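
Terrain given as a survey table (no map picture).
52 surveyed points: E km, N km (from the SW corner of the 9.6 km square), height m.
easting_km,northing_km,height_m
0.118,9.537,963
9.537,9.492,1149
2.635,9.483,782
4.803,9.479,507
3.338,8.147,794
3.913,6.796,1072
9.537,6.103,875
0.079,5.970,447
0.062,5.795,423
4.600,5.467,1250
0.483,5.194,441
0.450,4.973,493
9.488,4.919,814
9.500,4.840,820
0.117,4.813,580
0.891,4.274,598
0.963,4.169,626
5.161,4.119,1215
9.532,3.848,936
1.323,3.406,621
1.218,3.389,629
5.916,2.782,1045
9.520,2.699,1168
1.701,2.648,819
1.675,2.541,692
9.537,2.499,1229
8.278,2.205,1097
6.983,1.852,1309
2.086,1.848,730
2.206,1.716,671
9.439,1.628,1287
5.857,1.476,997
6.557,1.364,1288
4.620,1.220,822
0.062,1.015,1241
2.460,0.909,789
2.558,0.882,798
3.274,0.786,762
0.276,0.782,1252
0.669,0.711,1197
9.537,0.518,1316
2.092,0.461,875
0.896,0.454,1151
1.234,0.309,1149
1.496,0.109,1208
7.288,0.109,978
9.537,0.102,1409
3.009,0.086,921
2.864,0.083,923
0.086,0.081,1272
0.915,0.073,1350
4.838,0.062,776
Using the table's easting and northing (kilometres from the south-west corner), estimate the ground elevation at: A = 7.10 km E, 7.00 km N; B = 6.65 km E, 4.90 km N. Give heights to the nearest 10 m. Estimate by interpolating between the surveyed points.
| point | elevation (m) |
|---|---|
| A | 780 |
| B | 1200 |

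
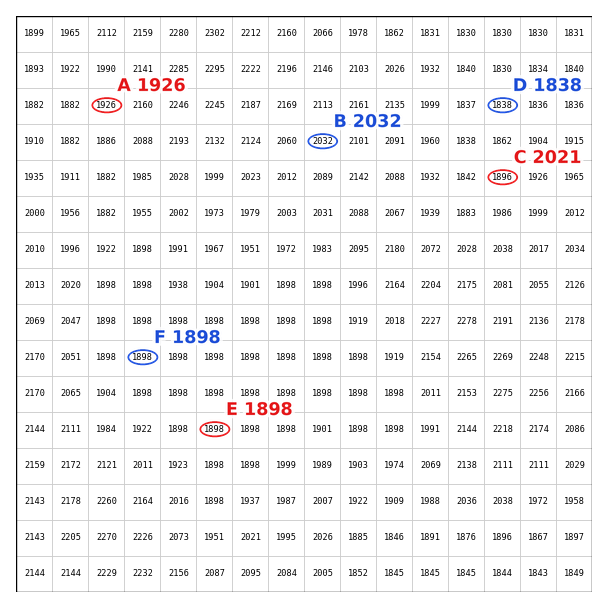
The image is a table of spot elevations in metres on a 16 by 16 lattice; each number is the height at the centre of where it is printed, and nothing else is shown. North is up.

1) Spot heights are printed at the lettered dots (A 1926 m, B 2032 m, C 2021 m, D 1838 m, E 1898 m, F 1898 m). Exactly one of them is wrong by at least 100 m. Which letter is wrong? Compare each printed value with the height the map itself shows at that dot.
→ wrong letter C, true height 1896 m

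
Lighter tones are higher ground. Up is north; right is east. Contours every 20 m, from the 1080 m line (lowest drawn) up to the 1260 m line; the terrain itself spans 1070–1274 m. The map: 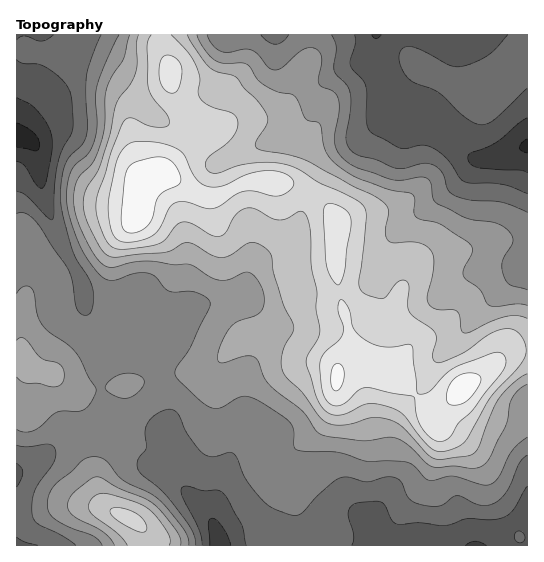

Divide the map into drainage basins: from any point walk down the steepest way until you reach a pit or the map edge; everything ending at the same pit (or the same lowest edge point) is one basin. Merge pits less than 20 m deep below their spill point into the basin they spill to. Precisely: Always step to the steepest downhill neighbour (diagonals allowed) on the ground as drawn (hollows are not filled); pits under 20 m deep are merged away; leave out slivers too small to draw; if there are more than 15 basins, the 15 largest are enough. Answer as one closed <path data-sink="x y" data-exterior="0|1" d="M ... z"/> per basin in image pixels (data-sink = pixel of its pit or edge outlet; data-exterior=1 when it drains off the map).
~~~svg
<path data-sink="17 136" data-exterior="1" d="M159 34l-143 1 0 324 6 0 5 7 6 3 20 5 9 9 9 6 24 1 30-4 42-12 36-1 11-6 24-25 17-7 18 0 12 4 24 18 24 8 5 6 5-6 11-6 17 2 20 9 20-26 0-9-10-22-2-13-10 5-20 2-20 7-5-2-8-40 0-52-8-13-9-9-17-11-32-6-23 1-26 13-16 2-42-22 8-11 22-21 8-19-14-13-15-24-3-22-8-18z"/><path data-sink="527 147" data-exterior="1" d="M527 34l-367 1 1 12 8 18 3 22 15 24 14 13-8 19-22 21-8 11 42 22 16-2 26-13 23-1 32 6 17 11 9 9 8 13 0 52 8 40 5 2 20-7 20-2 10-5 2 13 10 22 0 9-16 20-3 7 41 42 2 5 31-33 23-14 13-14 9-6 17-2z"/><path data-sink="219 545" data-exterior="1" d="M273 335l-18 0-17 7-24 25-11 6-36 1-42 12-30 4-20 0-14-6 16 20 6 44 10 24 8 29 9 9 28 13 7 9 2 14 158-1 0-6-9-32-11-28 0-12 6-14 23-19 13-15 9-24 1-24-4-6-24-8-24-18z"/><path data-sink="475 545" data-exterior="1" d="M366 359l-12 0-15 10-3 26-9 24-13 15-23 19-4 8-2 18 11 28 9 32 0 6 222 1 1-133-22 0-9-3-19-11-15-12-28 31-2-5-43-44z"/><path data-sink="17 545" data-exterior="1" d="M22 359l-6 1 0 185 130 1 1-10-4-8-9-7-28-14-7-11-4-20-12-28-3-33-5-16-22-25-20-5-6-3z"/>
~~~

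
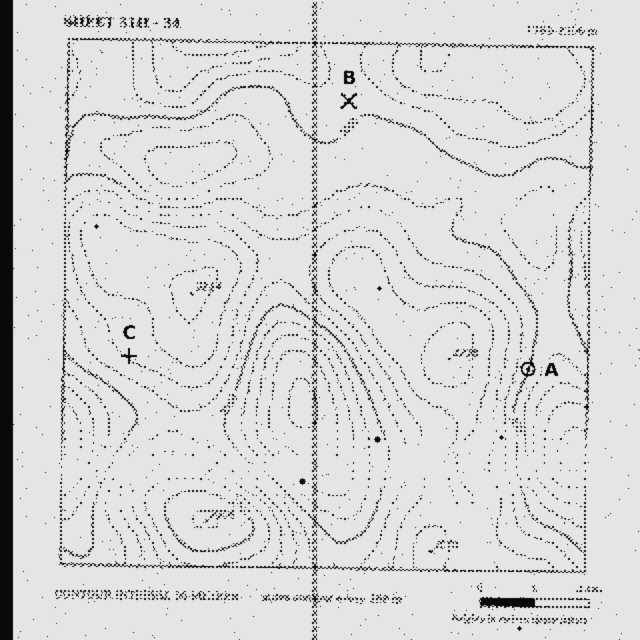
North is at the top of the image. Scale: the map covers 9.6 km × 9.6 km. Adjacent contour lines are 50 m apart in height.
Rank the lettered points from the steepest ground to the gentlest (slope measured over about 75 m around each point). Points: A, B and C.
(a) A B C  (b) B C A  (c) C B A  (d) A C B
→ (d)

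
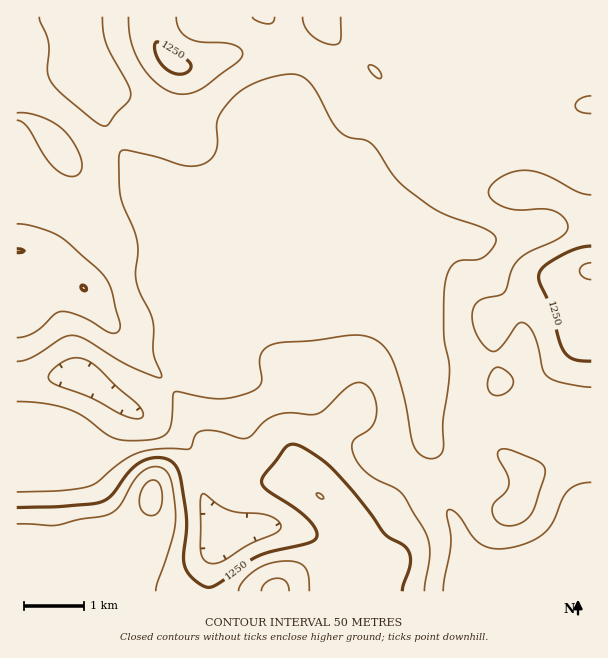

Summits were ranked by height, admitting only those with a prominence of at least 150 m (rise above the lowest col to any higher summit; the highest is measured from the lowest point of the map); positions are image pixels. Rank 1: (152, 495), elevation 1367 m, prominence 285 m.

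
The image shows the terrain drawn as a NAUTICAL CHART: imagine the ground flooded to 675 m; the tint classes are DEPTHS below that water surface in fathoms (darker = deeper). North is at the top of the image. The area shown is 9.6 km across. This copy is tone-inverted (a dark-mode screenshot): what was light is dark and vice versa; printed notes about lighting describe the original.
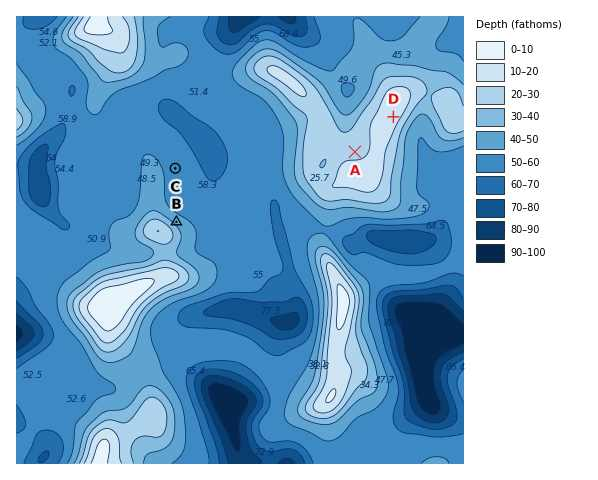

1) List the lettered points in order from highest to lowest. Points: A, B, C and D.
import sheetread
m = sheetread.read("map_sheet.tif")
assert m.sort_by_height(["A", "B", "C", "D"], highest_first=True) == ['D', 'A', 'B', 'C']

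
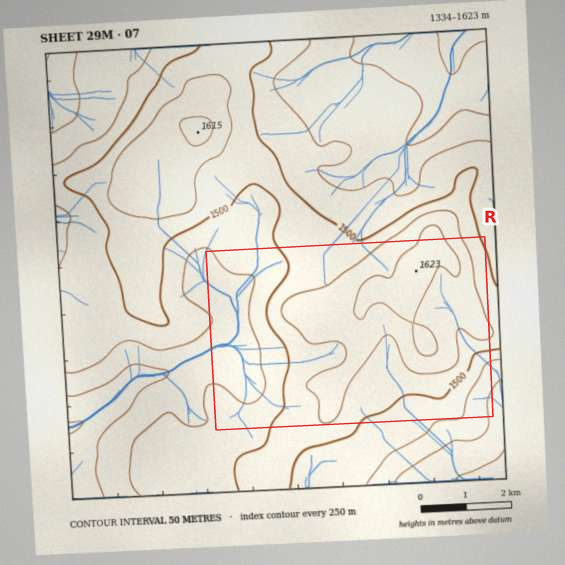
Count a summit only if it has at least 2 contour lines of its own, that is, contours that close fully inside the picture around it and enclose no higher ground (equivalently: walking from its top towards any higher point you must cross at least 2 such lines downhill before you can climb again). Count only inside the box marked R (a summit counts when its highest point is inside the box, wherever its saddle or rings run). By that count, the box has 1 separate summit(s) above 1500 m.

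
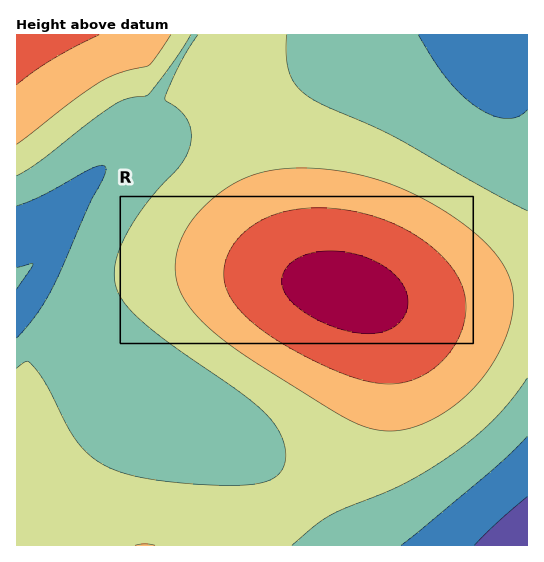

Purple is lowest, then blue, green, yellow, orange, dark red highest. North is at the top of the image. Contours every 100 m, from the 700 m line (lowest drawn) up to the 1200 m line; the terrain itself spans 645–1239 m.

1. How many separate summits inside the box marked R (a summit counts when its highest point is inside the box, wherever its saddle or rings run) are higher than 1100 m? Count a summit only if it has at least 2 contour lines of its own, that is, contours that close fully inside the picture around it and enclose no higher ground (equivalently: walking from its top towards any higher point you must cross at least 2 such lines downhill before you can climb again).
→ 1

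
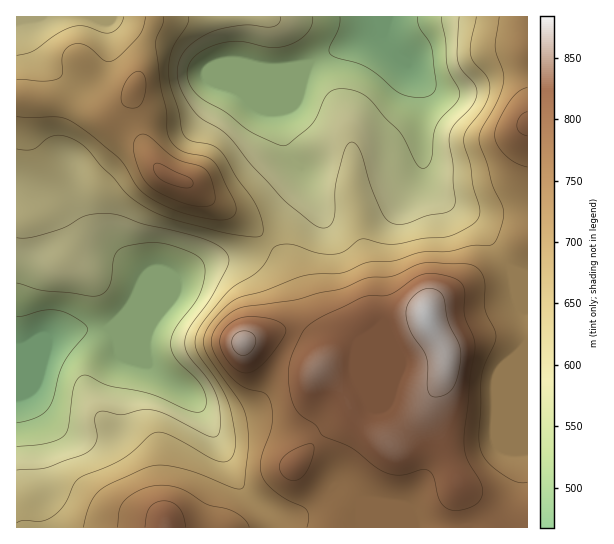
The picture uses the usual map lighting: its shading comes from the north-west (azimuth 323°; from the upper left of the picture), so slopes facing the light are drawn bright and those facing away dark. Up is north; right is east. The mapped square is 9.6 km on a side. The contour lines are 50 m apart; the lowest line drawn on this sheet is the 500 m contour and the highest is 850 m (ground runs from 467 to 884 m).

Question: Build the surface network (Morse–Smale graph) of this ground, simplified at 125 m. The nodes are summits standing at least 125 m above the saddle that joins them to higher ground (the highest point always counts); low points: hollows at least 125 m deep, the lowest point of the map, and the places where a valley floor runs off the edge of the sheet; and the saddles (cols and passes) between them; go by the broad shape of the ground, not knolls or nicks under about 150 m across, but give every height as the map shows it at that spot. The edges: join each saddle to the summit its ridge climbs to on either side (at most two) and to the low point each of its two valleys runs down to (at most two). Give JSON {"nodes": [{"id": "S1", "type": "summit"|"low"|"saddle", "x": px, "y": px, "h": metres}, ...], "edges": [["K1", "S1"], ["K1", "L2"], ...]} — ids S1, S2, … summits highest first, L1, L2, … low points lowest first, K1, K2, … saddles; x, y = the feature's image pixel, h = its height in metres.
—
{"nodes": [
{"id": "S1", "type": "summit", "x": 426, "y": 318, "h": 884},
{"id": "S2", "type": "summit", "x": 167, "y": 175, "h": 809},
{"id": "L1", "type": "low", "x": 33, "y": 365, "h": 467},
{"id": "L2", "type": "low", "x": 383, "y": 27, "h": 468},
{"id": "K1", "type": "saddle", "x": 506, "y": 263, "h": 712},
{"id": "K2", "type": "saddle", "x": 267, "y": 241, "h": 648}],
"edges": [["K1", "S1"], ["K1", "L1"], ["K1", "L2"], ["K2", "S1"], ["K2", "S2"], ["K2", "L1"], ["K2", "L2"]]}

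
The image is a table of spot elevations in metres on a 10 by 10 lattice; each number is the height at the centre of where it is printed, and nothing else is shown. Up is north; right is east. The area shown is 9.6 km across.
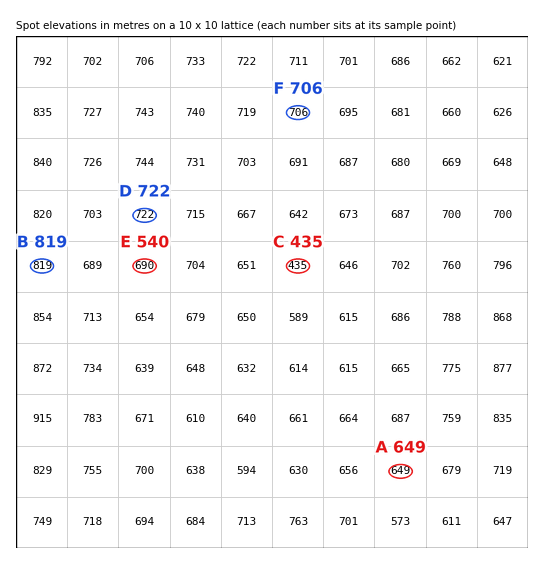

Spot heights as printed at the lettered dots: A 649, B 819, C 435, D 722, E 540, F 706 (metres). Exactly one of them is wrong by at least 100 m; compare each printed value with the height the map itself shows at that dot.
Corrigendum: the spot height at E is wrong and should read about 690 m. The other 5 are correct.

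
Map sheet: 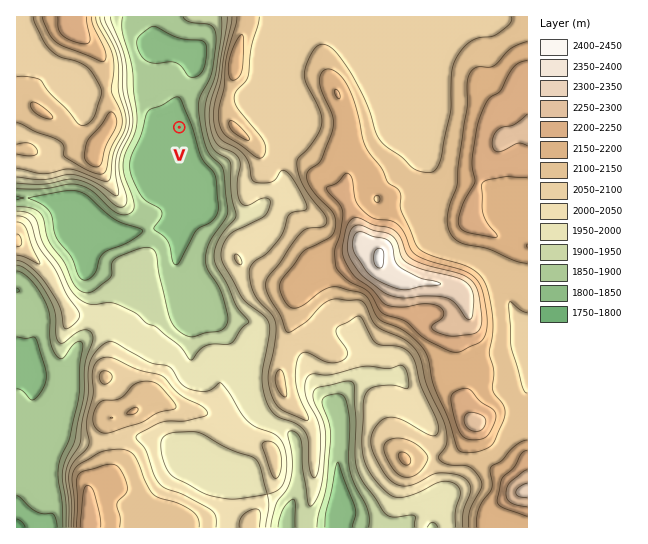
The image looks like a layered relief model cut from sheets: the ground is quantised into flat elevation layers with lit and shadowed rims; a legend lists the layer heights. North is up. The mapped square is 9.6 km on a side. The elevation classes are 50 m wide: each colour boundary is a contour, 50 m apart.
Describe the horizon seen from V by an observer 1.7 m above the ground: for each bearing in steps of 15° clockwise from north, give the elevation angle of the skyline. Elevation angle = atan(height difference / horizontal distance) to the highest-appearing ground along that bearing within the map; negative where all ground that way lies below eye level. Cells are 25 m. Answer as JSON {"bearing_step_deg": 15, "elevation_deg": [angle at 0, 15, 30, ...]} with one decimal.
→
{"bearing_step_deg": 15, "elevation_deg": [1.6, 2.4, 7.5, 13.5, 16.7, 19.3, 19.0, 15.2, 9.5, 6.4, 4.7, 2.6, 2.8, 3.1, 2.6, 5.9, 9.6, 12.4, 14.8, 13.5, 10.1, 9.1, 2.1, 2.1]}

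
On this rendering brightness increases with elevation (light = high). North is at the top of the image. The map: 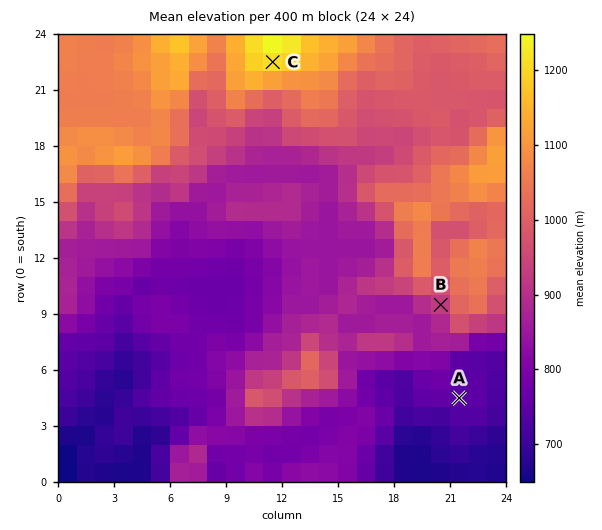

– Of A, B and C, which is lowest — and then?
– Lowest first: A B C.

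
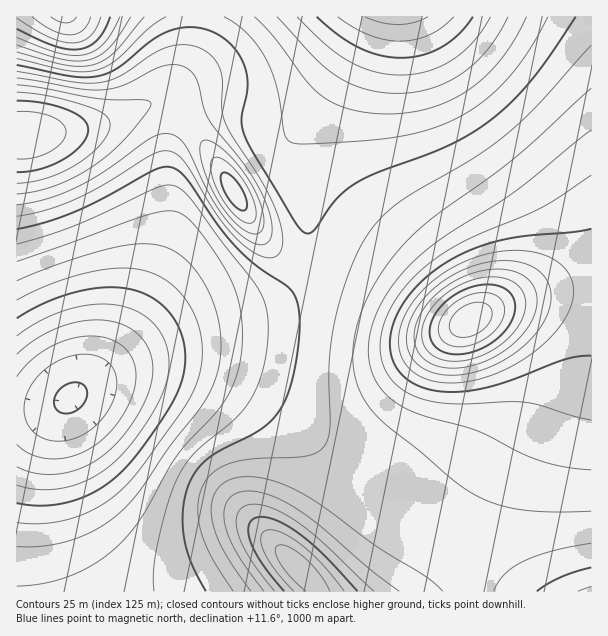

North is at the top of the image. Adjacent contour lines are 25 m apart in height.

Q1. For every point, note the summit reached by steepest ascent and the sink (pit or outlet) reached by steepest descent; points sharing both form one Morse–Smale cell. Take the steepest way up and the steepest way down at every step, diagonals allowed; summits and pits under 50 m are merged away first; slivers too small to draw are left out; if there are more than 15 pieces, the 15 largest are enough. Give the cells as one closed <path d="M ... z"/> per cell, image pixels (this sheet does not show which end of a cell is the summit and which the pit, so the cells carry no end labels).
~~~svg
<path d="M591 16l-222 0-27 55-44 60-9 16 0 12 13 42 6 27 0 32-2 10 47 14 64 35 24 7 20-1 30-17 33-12 30-6 37-1z"/><path d="M170 368l-29 0-24 5-28 12-23 17-10 4-40 5 1 181 390 0 5-5 27-44 1-7-24-13-30-21-83-72-37-27-45-23-32-8z"/><path d="M305 270l-7 12-16 14-16 8-53 10-33 12-54 30-38 28 2 1 27-12 24-5 29 0 19 4 39 12 30 14 26 17 37 30 65 57 55 36 58-94 12-27 1-24-2-12-11-22-26-39-18 6-21-1-35-15-36-21z"/><path d="M167 102l-14 0-34 16-29 9-25 5-49 3 1 275 33-2 21-10 31-30 10-14 28-49 16-35 12-37 1-78 5-14 14-18-1-4z"/><path d="M591 289l-24 0-43 7-33 12-21 12 11 10 25 44 6 19 0 18-4 15-9 18-57 93 37 23 39 32 74-1z"/><path d="M189 122l-15 19-5 14 0 69-5 21-8 25-16 35-19 36-19 27-18 18 42-30 54-30 33-12 53-10 16-8 16-14 6-9-2-5-20-10-22-24-54-88z"/><path d="M192 16l-175 0-1 118 35-1 39-6 29-9 46-21 13-17 9-18 6-29z"/><path d="M365 16l-171 0-2 29-5 17-18 31-12 8 10 1 7 4 15 16 18-10 11-3 19 0 36 11 15-2 17-10 23-27 26-39 12-24z"/><path d="M368 16l-2 1-22 40-16 24-15 18-16 15-13 6-11 0-36-11-19 0-11 3-17 10 70 112 22 24 21 12 3-1 2-9 0-32-6-27-13-42 0-12 9-16 44-60 25-48z"/><path d="M443 538l-35 54 109-1-38-31z"/>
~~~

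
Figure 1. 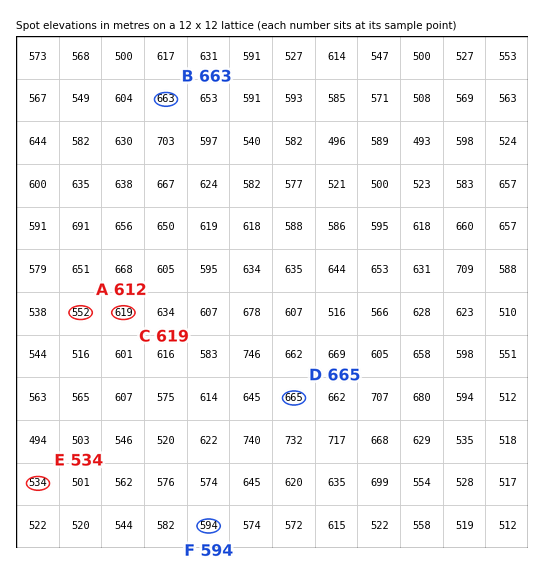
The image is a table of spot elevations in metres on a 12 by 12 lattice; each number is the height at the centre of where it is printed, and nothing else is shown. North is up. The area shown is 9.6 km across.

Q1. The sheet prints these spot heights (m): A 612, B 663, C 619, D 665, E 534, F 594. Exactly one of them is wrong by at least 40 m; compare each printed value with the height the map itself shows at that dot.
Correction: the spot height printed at A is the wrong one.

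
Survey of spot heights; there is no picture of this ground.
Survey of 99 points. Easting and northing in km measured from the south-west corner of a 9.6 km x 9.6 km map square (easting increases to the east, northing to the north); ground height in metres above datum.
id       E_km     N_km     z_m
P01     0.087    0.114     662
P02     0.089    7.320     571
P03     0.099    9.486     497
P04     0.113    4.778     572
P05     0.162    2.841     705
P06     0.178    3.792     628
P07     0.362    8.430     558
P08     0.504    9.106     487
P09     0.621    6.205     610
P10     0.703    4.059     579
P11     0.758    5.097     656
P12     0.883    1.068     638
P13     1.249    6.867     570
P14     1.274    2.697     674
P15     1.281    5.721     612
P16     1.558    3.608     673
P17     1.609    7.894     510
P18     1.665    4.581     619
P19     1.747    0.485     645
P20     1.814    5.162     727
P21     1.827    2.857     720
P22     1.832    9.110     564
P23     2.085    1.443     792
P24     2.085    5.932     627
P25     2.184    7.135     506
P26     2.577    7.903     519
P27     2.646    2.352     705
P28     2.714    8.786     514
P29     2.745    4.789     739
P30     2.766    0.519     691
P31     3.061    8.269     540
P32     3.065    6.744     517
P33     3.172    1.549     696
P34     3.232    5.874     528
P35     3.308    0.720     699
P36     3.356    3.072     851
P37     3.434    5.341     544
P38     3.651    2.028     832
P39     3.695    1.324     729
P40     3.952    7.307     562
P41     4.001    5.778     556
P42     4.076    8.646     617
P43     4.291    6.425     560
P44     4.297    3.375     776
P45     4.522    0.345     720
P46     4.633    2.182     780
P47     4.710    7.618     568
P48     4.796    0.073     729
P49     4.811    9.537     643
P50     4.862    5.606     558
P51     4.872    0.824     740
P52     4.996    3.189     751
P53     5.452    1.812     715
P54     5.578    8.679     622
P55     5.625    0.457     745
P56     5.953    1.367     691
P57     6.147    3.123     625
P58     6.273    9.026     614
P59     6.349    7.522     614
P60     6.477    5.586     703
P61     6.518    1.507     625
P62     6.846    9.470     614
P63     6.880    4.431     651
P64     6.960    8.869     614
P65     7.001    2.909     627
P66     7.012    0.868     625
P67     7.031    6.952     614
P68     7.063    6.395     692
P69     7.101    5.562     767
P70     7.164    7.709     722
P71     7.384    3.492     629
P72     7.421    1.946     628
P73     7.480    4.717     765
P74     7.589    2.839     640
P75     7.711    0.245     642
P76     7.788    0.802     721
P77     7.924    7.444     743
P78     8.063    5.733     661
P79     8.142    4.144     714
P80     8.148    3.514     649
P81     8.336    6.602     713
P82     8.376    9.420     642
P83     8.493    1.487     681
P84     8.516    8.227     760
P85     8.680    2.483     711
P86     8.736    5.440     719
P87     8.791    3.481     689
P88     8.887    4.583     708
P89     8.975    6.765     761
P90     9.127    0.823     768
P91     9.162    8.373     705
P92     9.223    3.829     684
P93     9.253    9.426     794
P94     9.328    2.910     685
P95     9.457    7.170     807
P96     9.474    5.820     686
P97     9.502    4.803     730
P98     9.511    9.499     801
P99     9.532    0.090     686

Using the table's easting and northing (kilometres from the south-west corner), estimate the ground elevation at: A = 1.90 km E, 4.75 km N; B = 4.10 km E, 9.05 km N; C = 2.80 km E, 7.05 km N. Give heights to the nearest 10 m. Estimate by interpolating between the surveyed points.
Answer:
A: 690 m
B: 620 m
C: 510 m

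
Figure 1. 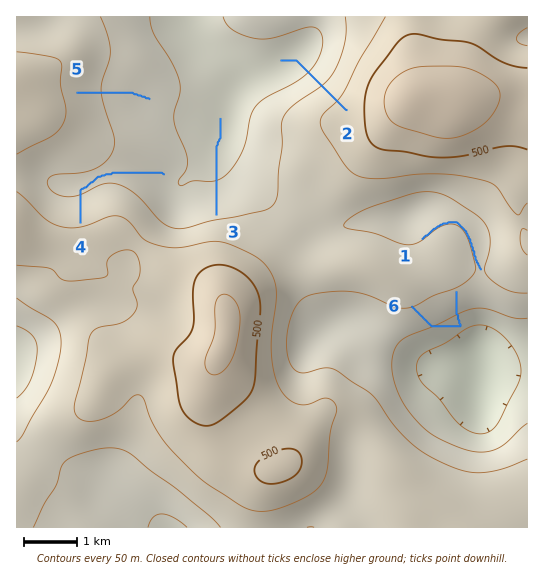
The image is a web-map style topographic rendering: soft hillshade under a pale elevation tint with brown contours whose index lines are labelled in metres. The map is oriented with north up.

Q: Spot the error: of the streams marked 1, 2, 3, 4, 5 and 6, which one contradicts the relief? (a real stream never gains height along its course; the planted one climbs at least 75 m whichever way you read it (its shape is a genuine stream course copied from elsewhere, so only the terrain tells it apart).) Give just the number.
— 6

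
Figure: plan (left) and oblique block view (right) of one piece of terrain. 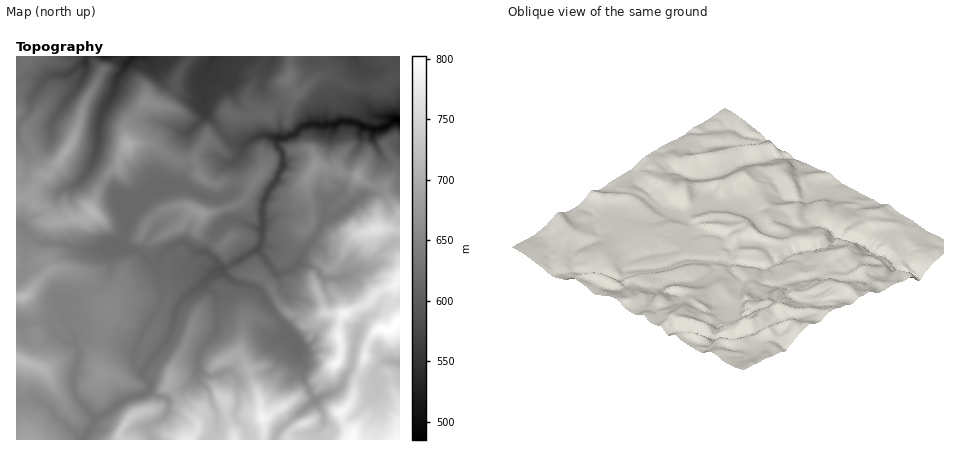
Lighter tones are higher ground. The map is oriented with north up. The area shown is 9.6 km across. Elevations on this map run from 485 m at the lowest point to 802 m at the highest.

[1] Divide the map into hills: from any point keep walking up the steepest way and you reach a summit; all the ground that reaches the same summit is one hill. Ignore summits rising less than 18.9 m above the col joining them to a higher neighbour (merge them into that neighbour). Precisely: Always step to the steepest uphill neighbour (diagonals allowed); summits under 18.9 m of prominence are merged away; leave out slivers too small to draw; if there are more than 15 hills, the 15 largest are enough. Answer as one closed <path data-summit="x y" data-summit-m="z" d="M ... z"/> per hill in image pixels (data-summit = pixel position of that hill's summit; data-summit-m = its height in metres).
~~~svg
<path data-summit="400 322" data-summit-m="802" d="M346 121l-12 4-28 0-12 10-17 5 0 6 6 10 0 10-19 34-2 30-24-10-8 0-13 10-13 22-8 0-10-9-4-1-14 7-7 7-5 8 0 6 7 22-1 10-15 22-13 28 0 10 16 22-1 6 3 3 16 5 18-12 12-16 10 6 12-2 6-3 4 0 6 5 34-5 6-5 8-14 8-8 0-4-7-12 9-8 2-12-13-16-5-18 10-2 10-8 6-14 14-18 7-14 0-8 3-8 14-10 9-34 10-16-1-10 3-6z"/><path data-summit="92 212" data-summit-m="712" d="M146 56l-60 0 0 4-14 12-6 3-14 0-4 2-16 21-2 12-14 16 0 100 6 0 18 17 26 1 4 3 16 3 28-5 6 1 2-2 4-14 2-26-38-34 8-26 1-22 13-28 26 25 18 2 28 12 6-2 14-15-1-16-17-3-16-8-9-9z"/><path data-summit="288 78" data-summit-m="633" d="M354 56l-140 0-12 22 2 34 26 29 12 4 20-10 22 3 10-3 8-8 8-3 14 2 22-5 26 8 14-2 8-7-18-4-9-8-2-6 0-32z"/><path data-summit="102 372" data-summit-m="673" d="M118 245l-7 5-1 24-3 6-7 7-34 15-4 4 2 14 11 18 0 6 4 8-6 24 0 14 8 14 15 13 10-3 22-16 21-8 1-6-13-16-3-6 0-10 13-28 9-12 7-14-7-32-16-15z"/><path data-summit="16 358" data-summit-m="717" d="M62 317l-12 7-2-2-16 0-10 4-6-2 0 76 16-3 12 6 16 17 24 20 12-22-15-14-8-14 0-14 6-24-4-8 0-6z"/><path data-summit="202 212" data-summit-m="678" d="M266 135l-10 2-13 9-3 10-5 6 2 8-2 18-9 9-12 2-28-11-14-1-20 5-14 10-10 1-2 27-6 16 20 5 16 14 12-16 14-7 4 1 10 9 8 0 13-22 13-10 8 0 24 10 2-30 19-34 0-10-6-10 1-8z"/><path data-summit="336 362" data-summit-m="792" d="M302 264l-14 8-10 2 0 2 5 16 13 16-2 12-9 8 19 36-1 16 11 20 4 0 6-5 10-3 8-8 10-20 4-26 8-16 0-6-12-22-6-17-20 2-10-11z"/><path data-summit="376 230" data-summit-m="767" d="M400 120l-6 0-8 7-13 3 0 10 9 16-6 20 1 12-2 4-11 2-32 24-8 1-6 13-14 18-6 14 18 4 10 11 12 0 18-8 12-1 10-16 14-11 8-1z"/><path data-summit="128 144" data-summit-m="701" d="M112 94l-13 28-1 22-8 26 38 33 10-1 12-9 12-4 16-2 9-19-1-24 2-12-6 0-26-11-18-2z"/><path data-summit="24 296" data-summit-m="716" d="M22 226l-6 0 0 98 6 2 10-4 16 0 2 2 13-8-1-10 4-4 34-15 7-7 3-6 1-24 5-4-30 4-16-3-4-3-26-1z"/><path data-summit="262 418" data-summit-m="789" d="M292 343l-8 9-8 14-12 7-28 3-6-5-4 0-6 3-12 2-11-6 0 8 11 12 9 26 17-3 2 5 8 8 6 14 24 0 8-13 33-27-12-20 1-16z"/><path data-summit="352 440" data-summit-m="797" d="M352 371l-6 3-4 10-8 8-19 8 8 14 1 8 7 6 0 6-7 6 50 0 8-24-6-22 2-14-2-3-10 2z"/><path data-summit="190 440" data-summit-m="775" d="M196 372l-10 14-20 12 3 4-3 12-18 12 4 14 60 0 5-10 0-16-8-22-11-12z"/><path data-summit="120 440" data-summit-m="740" d="M150 391l-22 7-22 16-10 3-12 23 68 0-4-14 18-12 3-12-5-5-8-1z"/><path data-summit="396 284" data-summit-m="787" d="M400 242l-8 1-14 11-10 16-12 1-11 5 19 43 10-5 6-9 10 0 10-5z"/>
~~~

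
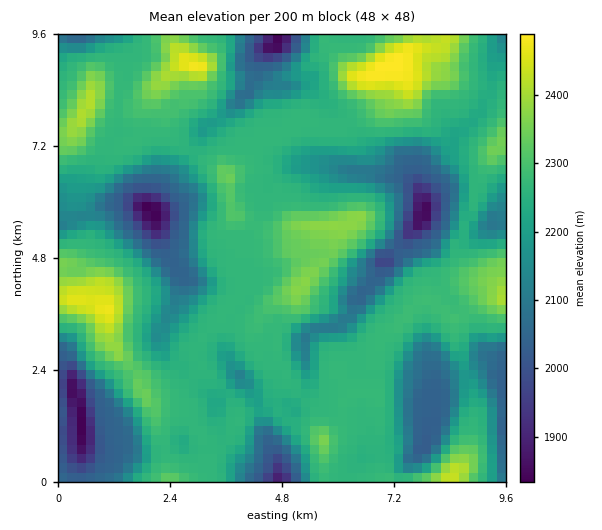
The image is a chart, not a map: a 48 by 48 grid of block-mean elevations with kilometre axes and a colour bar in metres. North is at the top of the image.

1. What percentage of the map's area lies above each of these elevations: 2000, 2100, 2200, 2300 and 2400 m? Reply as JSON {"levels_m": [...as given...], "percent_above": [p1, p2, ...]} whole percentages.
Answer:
{"levels_m": [2000, 2100, 2200, 2300, 2400], "percent_above": [96, 82, 69, 18, 5]}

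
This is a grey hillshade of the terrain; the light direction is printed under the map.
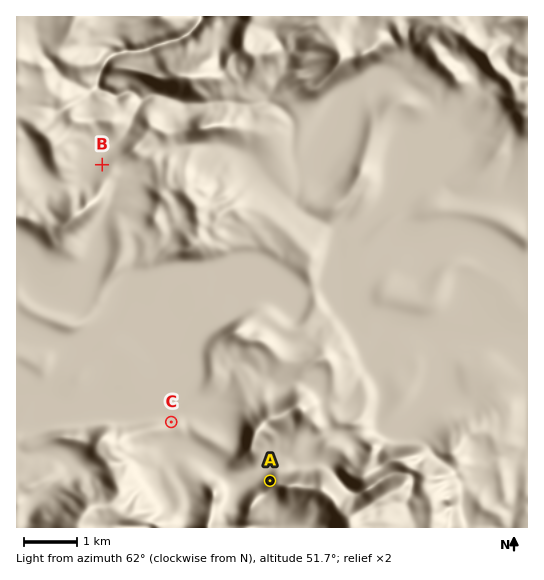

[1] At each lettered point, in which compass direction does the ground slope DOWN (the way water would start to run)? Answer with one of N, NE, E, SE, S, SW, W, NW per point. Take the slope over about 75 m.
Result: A NW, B NW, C N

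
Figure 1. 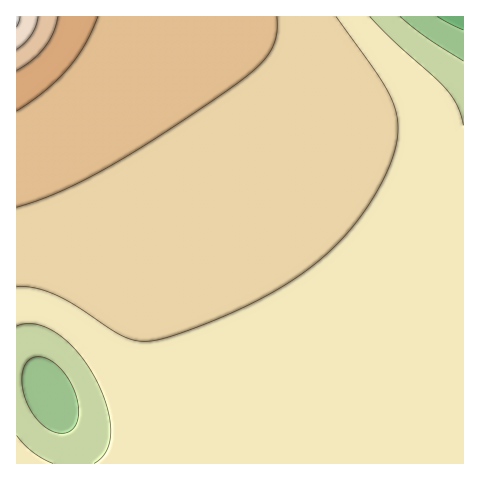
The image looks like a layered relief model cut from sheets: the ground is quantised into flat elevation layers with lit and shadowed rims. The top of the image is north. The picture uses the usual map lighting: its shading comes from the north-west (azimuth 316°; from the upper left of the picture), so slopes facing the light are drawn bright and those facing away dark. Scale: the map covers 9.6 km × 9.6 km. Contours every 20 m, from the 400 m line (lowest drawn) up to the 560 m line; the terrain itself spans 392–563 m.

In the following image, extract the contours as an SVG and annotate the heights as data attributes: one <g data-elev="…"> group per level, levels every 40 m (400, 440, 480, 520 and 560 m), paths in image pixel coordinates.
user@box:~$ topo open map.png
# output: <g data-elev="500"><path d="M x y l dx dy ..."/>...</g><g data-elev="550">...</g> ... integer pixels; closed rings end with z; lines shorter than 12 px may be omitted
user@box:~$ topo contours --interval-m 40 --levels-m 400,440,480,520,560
<g data-elev="400"><path d="M463 30l-26-13"/></g><g data-elev="440"><path d="M53 463l-20-11-16-17"/><path d="M17 326l8-2 9 0 11 3 10 5 21 18 17 25 13 29 5 27-1 10-3 10-5 7-8 5"/><path d="M463 125l-5-19-12-17-53-48-23-24"/></g><g data-elev="480"><path d="M17 207l42-15 47-24 57-35 74-50 21-17 12-14 6-17 1-18"/></g><g data-elev="520"><path d="M17 70l15-10 13-13 8-14 5-16"/></g>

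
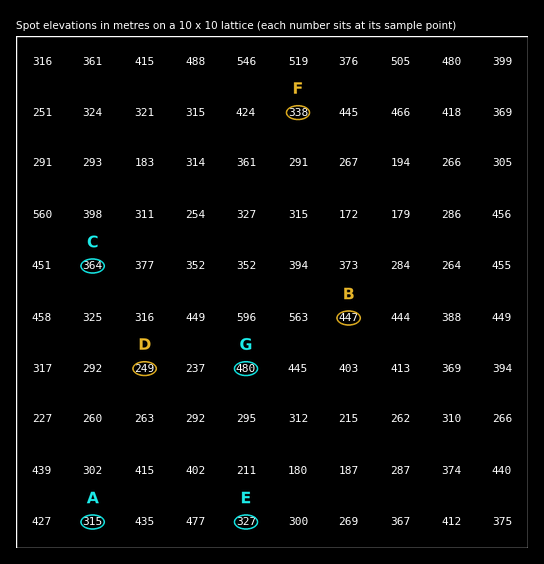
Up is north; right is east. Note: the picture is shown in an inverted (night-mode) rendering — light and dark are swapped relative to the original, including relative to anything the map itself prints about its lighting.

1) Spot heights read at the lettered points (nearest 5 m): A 315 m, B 445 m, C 365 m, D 250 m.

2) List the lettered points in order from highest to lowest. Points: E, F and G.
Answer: G F E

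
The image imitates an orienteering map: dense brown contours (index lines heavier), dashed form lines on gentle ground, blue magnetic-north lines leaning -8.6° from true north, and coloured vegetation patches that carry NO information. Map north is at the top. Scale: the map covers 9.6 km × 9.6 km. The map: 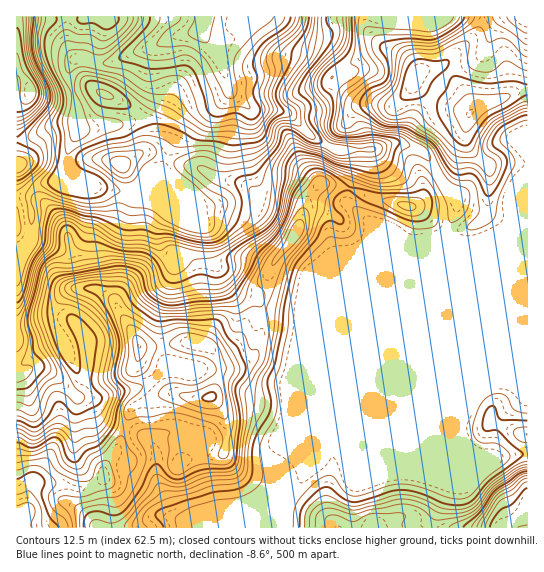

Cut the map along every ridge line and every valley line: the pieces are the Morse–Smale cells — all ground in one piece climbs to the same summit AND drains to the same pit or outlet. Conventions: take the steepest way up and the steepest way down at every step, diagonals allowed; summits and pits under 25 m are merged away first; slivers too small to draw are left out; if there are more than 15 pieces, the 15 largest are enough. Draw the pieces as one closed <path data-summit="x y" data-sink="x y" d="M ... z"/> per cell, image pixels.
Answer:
<path data-summit="27 511" data-sink="203 17" d="M271 16l-204 0 0 26 5 13 4 4-7 10 0 10 7 22 0 13 9 15 32-4 21-8 10-12 4-10-1-28 2-18 18-12 26-5 2-3 22 33 8 23 0 6-12 13-18 5-10 6-18 32-10 23-12 7-5 9-7 5 17 6 15 13-10 20 0 11 2 8 10 15 6 1 6-4 6-12 6-23 0-3-8-5 8 2 8 5 6 9 4 29 22 26 20 8 11 8 19 4 12 0 13 6 11-2 64-26 8-4 16-16-22 24-35 84 0 8 3 6 6 4 6 0 5-3 4-8 52-128 8-13-30 7-13-11-14-5-31-30 1-13 8-19 0-19-3-2-13 2-15-6-20-13-16-17-5-2 34-10 28-28 0-2-8-12-13-13-24-8-20-19z"/><path data-summit="210 397" data-sink="203 17" d="M91 185l-4 1 2 7-1 30-3 10-6 8-9 6-13 0-15-6-12-1-6 9-8 5 0 73 10 0 27-8 20 1 10 13 4 9 0 32-3 9-8 14 11 2 16 21 31 11 15 8 4 5 13-11 8 0 17 11 6 0 17 67 27-3 28-8 0-22 4-17 15-22 27-66 6-7 8-19 64-64-76 32-7 0-13-6-27-2-17-11-14-4-12-11-15-20-3-27-7-10-7-4-3 1 3 5-8 31-4 4-9 4-9-8-6-16 1-15 9-13 0-3-7-7-21-11-14 1z"/><path data-summit="527 527" data-sink="203 17" d="M447 235l-9 4-5 4-57 139-4 8-5 3-6 0-6-4-3-6 0-8 35-81-1-3-25 26-46 112-10 44-5 10-15 18 0 27 243-1 0-288-34 0-20 5-15 0z"/><path data-summit="27 511" data-sink="203 17" d="M361 316l-32 31-8 19-8 9-25 64-15 22-4 17 0 21-28 9-22 3-6-1-16-66-6 0-17-11-8 0-13 11-4-5-15-8-31-11-16-21-11-2 8-14 3-9 0-32-4-9-10-13-20-1-36 9-1 199 267 1 2-27 15-18 5-10 10-44 45-107z"/><path data-summit="470 114" data-sink="203 17" d="M482 16l-210 1 10 4 20 19 24 8 13 13 8 12 0 2-28 28-34 10 5 2 23 22 22 12 40 0 14-5 10-1 23 8 10 12 11 20 13 14 1 10-10 27 12 10 15 0 20-5 34-1 0-147-13 1-12 7-22 6-8 6-5-12-17-25-6-6-6-2 6-2 34-33 4-10z"/><path data-summit="121 165" data-sink="203 17" d="M199 29l-2 3-26 5-18 12-2 18 1 28-4 10-10 12-21 8-32 4-10-16-2 9 3 13-9 20 0 18 7 7 11 5 42 8 12-2 10-14 12-7 10-23 18-32 10-6 18-5 11-10 1-9-8-23z"/><path data-summit="407 206" data-sink="203 17" d="M399 143l-10 1-14 5-20 1 2 1 2 10-3 13-7 15-1 13 31 30 14 5 8 8 9 3 27-8 11-7 9-26 0-6-1-4-13-14-16-28-10-7z"/><path data-summit="30 91" data-sink="203 17" d="M66 16l-50 1 1 123 14-3 24-12 18-3 3-21-7-22 0-10 7-10-4-4-5-13z"/><path data-summit="470 114" data-sink="527 17" d="M527 16l-44 0-4 15-34 33-6 2 6 2 6 6 17 25 5 12 8-6 22-6 12-7 13-2z"/><path data-summit="27 511" data-sink="203 17" d="M66 171l-7 10-18 3-10 7-3 6 4 16-2 27 12 1 15 6 13 0 9-6 5-6 5-21-1-27-14-7z"/><path data-summit="17 165" data-sink="203 17" d="M74 123l-19 2-24 12-15 4 1 56 10 0 11-12 21-4 4-3 4-8 0-15 9-20z"/><path data-summit="30 91" data-sink="203 17" d="M27 197l-11 1 1 55 7-4 7-12 1-24z"/>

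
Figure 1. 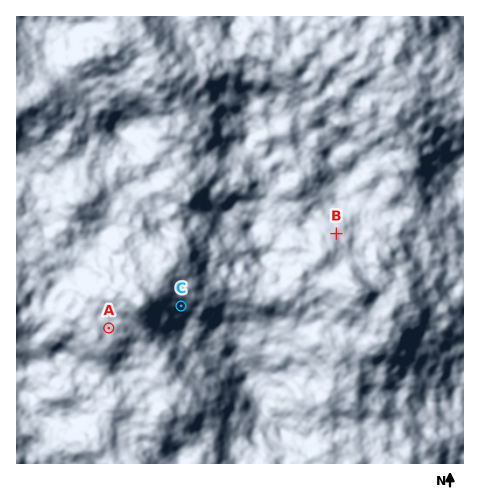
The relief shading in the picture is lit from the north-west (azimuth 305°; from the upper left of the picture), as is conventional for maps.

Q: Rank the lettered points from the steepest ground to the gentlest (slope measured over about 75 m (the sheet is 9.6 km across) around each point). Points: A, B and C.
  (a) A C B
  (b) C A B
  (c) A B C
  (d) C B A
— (d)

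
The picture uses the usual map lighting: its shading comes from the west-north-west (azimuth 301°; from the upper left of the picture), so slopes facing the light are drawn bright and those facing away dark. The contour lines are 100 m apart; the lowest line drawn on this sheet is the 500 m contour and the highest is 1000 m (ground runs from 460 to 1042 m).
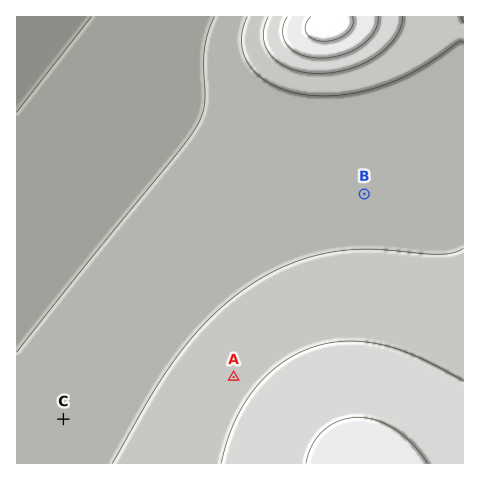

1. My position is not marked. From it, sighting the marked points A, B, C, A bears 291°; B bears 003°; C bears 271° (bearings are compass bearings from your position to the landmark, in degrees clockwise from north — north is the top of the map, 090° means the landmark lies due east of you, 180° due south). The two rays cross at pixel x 352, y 423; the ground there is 910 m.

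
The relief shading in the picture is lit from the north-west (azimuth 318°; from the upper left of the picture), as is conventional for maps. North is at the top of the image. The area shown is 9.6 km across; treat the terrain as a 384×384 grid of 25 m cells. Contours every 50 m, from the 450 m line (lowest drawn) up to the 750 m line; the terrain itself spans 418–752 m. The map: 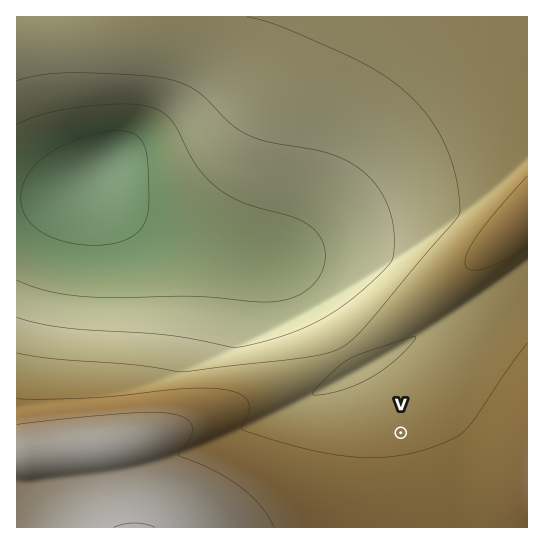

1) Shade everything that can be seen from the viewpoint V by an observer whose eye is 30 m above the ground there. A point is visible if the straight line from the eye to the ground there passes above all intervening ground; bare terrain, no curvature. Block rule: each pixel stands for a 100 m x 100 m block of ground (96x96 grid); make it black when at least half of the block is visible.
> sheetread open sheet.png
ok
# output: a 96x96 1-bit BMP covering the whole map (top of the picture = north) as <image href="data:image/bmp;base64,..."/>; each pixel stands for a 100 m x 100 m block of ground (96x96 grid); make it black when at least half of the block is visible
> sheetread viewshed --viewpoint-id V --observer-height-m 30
<image width="96" height="96" href="data:image/bmp;base64,Qk2+BAAAAAAAAD4AAAAoAAAAYAAAAGAAAAABAAEAAAAAAIAEAAATCwAAEwsAAAIAAAAAAAAA////AAAAAAAAAAAf//////////8AAAAf//////////8AAAA///////////8AAAA///////////8AAAA///////////8AAAB///////////8AAAB///////////8AAAB///////////8AAAD///////////8AAAD///////////8AAAD///////////8AAA////////////8AAA////////////8AAA////////////8AAA////////////8AAAf///////////8AAAP///////////8AAAH///////////8AAAD///////////8AAAA///////////8AAAAf//////////8AAAAH//////////8AAAAB//////////8AAAAAf/////////8AAAAAH/////////8AAAAAA/////////8AAAAAAP////////8AAAAAAB////////8AAAAAAAP///////8AAAAAAAB///////8AAAAAAAAP//////8AAAAAAAAD//////8AAAAAAAAA//////8AAAAAAAAAP/////8AAAAAAAAAD/////8AAAAAAAAAA/////8AAAAAAAAAAP////8AAAAAAAAAAH////8AAAAAAAAAAB////8AAAAAAAAAAA////8AAAAAAAAAAAf///8AAAAAAAAAAAH///8AAAAAAAAAAAD///8AAAAAAAAAAAB///8AAAAAAAAAAAA///8AAAAAAAAAAAAP//8AAAAAAAAAAAAH//8AAAAAAAAAAAAD//8AAAAAAAAAAAAB//8AAAAAAAAAAAAAf/8AAAAAAAAAAAAAP/8AAAAAAAAAAAAAH/8AAAAAAAAAAAAAB/8AAAAAAAAAAAAAA/8AAAAAAAAAAAAAAP8AAAAAAAAAAAAAAH8AAAAAAAAAAAAAAD8AAAAAAAAAAAAAAA8AAAAAP/4AAAAAAAcAAAAB///gAAAAAAMAAAAH///+AAAAAACAAAAf////8AAAAADgAAB//////8AAAAD4AAD///////8AAAD+AAD////////wAAD/AAB////////8AAD/wAA/////////AAD/8AAf////////wAD//yAf////////4AD///AP////////8AD///gP////////+AD///4f/////////AD//////////////gD//////////////wD//////////////4D//////////////8D//////////////+D//////////////+D///////////////D///////////////j///////////////j///////////////z///////////////7///////////////7///////////////////////////////////////////////////////////////////////////////////////////////////////////////////////////////////////////////////////////////////////////////////////////////8="/>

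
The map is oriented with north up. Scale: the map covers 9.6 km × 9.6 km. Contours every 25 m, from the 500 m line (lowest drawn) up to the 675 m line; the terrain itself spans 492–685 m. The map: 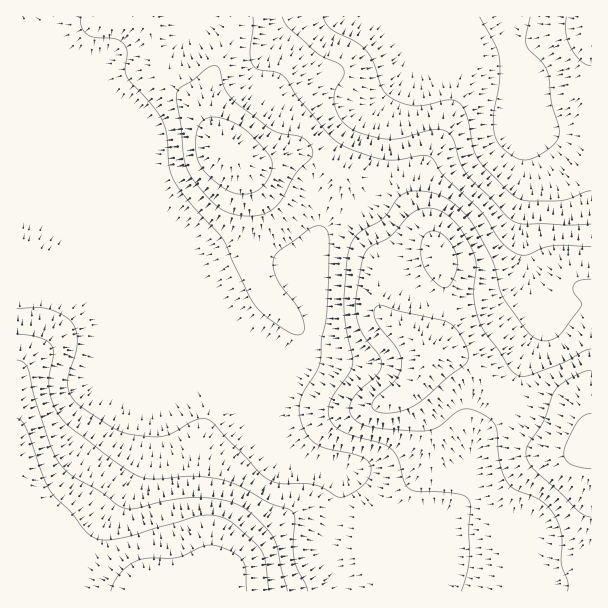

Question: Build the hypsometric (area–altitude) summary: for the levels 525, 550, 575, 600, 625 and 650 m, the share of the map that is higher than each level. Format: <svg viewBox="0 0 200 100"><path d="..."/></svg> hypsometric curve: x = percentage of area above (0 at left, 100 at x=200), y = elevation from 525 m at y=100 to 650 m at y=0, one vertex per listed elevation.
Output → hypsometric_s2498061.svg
<svg viewBox="0 0 200 100"><path d="M182 100l-7-20-58-20-45-20-29-20-23-20"/></svg>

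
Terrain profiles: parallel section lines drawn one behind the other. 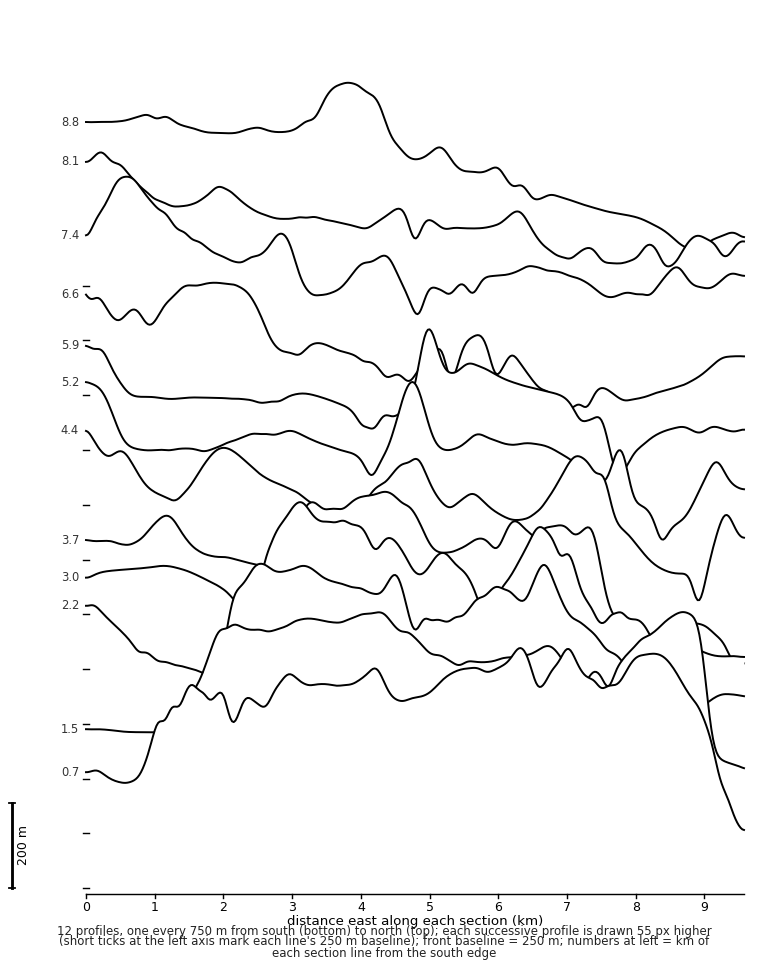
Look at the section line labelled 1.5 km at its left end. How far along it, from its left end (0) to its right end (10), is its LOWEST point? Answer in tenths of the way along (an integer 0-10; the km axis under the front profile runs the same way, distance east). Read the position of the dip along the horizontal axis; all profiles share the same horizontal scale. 10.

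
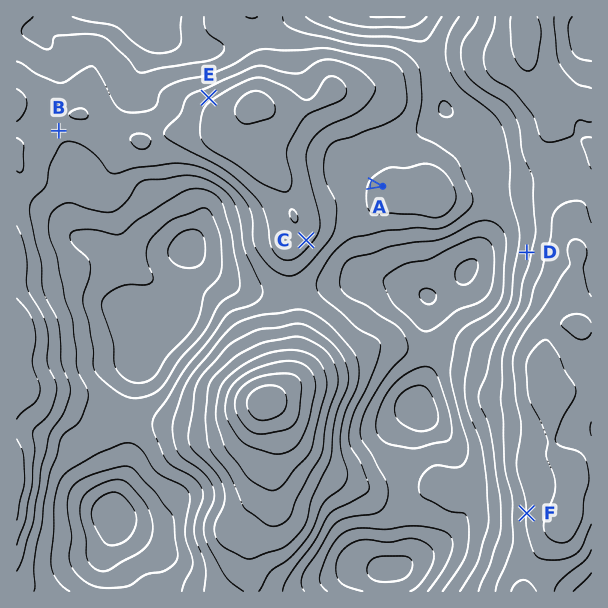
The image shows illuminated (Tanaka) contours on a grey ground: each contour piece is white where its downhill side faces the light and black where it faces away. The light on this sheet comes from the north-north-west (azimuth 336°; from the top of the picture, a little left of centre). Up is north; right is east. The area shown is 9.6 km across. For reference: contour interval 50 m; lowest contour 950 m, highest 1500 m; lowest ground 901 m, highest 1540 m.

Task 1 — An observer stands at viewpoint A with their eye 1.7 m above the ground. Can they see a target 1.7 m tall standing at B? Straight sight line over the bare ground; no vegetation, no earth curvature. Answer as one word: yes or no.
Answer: no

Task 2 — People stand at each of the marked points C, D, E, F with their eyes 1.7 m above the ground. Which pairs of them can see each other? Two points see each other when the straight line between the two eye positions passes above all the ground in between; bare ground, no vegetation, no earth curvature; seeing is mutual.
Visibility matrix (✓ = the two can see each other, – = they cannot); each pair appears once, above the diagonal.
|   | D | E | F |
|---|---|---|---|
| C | ✓ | – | ✓ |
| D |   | – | – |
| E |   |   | – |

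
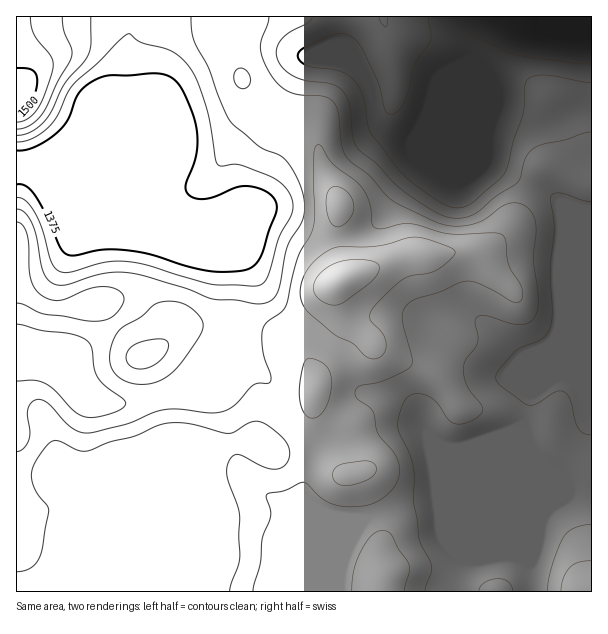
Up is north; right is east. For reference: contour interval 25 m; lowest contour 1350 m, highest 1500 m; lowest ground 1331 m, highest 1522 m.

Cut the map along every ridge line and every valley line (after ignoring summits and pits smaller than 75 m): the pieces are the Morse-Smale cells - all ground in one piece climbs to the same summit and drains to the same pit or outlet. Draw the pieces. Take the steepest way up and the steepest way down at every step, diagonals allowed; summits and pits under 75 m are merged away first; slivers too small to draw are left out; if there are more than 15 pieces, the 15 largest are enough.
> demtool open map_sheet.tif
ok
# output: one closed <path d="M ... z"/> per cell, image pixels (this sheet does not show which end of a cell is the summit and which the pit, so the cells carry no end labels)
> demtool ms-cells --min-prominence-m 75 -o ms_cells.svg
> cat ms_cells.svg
<path d="M591 16l-371 1 2 13 13 29 9 27 15 28 11 12 32 7 9 5 7 6 7 29 15 33-3 15 0 25 6 21 0 11-7 6 0 13 6 24-2 9-22 33-3 19-3-16-10-18-9-10-48-16-26-2-33 6-10 6-21 18-1-2 3-3-1-16-8-14-14-11-26-4-30 7-24 1-12-2-7-5-18-18 0 309 575-1z"/><path d="M219 16l-85 0-7 32 1 50-6 5-23 9-8 8-9 17-20 15-30 16-16-1 0 115 19 19 7 5 12 2 24-1 30-7 26 4 14 11 8 14 1 16-3 3 1 2 21-18 10-6 33-6 26 2 48 16 9 10 10 18 3 16 3-19 19-27 5-13-6-26 0-13 7-6 0-11-6-21 0-25 3-15-15-33-7-29-7-6-9-5-32-7-14-16-34-80z"/><path d="M132 16l-116 1 1 149 15 2 30-16 20-15 9-17 8-8 23-9 6-5-1-50 3-19 3-6z"/>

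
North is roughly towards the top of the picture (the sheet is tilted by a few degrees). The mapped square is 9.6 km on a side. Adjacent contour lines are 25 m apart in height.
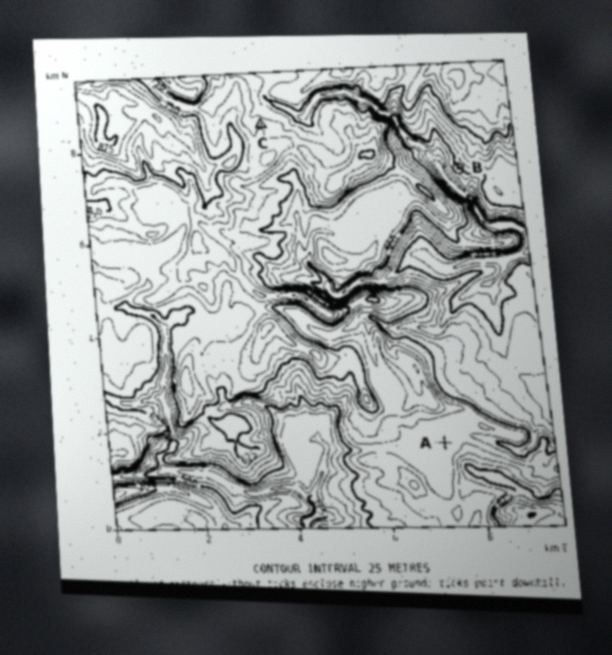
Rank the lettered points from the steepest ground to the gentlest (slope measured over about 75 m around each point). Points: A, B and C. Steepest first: B C A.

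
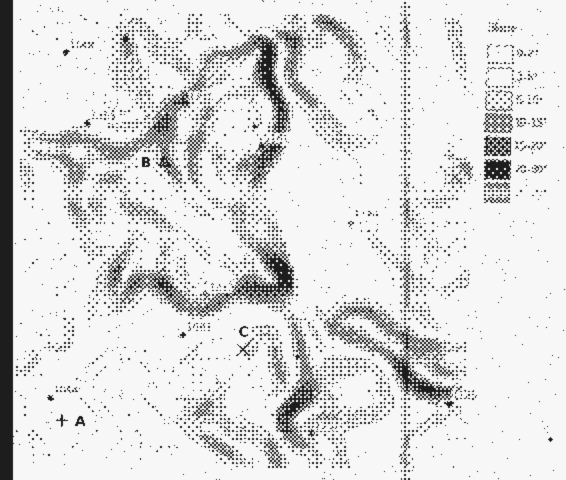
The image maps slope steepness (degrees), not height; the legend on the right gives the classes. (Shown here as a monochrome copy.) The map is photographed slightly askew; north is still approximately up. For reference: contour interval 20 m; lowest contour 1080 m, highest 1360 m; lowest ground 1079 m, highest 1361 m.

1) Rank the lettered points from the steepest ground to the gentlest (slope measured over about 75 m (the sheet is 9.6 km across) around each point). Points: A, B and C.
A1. B C A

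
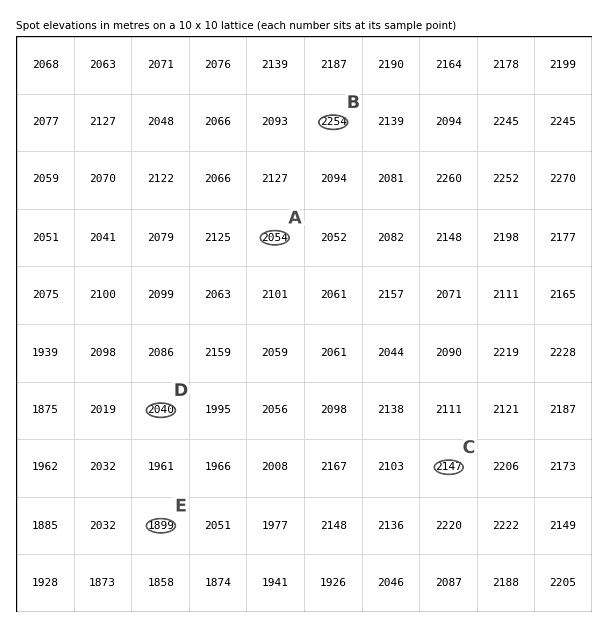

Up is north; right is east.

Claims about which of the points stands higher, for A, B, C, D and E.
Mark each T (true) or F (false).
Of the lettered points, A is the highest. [F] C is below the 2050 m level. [F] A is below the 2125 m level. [T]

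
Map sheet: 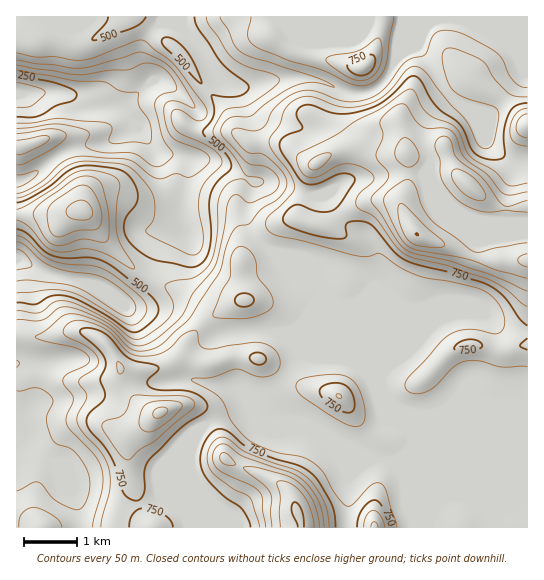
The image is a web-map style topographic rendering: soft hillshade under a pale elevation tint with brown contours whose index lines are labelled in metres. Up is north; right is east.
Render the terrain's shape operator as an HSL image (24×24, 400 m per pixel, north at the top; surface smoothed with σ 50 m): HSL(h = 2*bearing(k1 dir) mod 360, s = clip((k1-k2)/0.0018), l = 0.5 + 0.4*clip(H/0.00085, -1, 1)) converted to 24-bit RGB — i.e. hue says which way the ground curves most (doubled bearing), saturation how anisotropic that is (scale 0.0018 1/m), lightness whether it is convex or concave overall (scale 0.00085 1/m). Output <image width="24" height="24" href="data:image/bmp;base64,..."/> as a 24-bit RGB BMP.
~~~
<image width="24" height="24" href="data:image/bmp;base64,Qk32BgAAAAAAADYAAAAoAAAAGAAAABgAAAABABgAAAAAAMAGAAATCwAAEwsAAAAAAAAAAAAAcaa3msjFeT+rMTuTzraXW5yVo7+GmU2cf3+AgHl6XzVkR5CUwr2H3/TGZUW4BRJ25PvQuSDda1aEeH2BgI6DineHfHyAfYGClJtgiWJOd11lM0tnzZJoprRkUYVkgHt7gXN8gDNJcoFMNG84jOuHy+rHfC6VMipmr9tCrS53d3SAf4B/f4J4gHx7gH9/f4B/hodyjm1zfHJ/RThgup5JttN8UVt1f3+AeimIzmdefdDrzPf/s/bzyjBaiSVtbmB8YZZUnlZofn2AgH9/gH9/gH9/gH9/f3+AdH96kmhqckhbYTJOidJzxaRyOoI4XoByFjWM1vXdXOrifEsgVS0UjksxhVhqgHp7gnhufYpxe4GAgH9/gH9/gH9/f3+Af4B/dW97i2STmDW5lrrUj9PIx1674JR5HmU1JnJPhP8Wbh8qdkdFf31ugnxxgFtdknJDWbGBf3CRgHqDgH9/gH9/gIB/gIB/gIB/bYZ8WX6JRHmjmb+BlltgS3ap39L558z/TKbyWL2UeE98gnZ4gnNvf01YlztaoO2mNVumgHR7hXlfdIRofIB9gH9/gH9/gH9+iXmTaFKPSmy/QcNbsa1dMtIpM1kLjYoOrSAPgkMtd1RaiIhbZnuSYn7Iqtjw5rbOcTGDdF2SyIG/b65fWoFxgHl7hHxyfnxyjIhkQZljJqE/hhU78vJ5h6Pxtn3rrWS7YVTDr4DSWz2vmNumQK+1WIlSb4E4j1Qzgm56aoV+T5GJ34+0kVBJYmdBlYVXfn5Yg2WuwEWxkyRQKOvRzP/dFwxhmTx33oamT6ZdXZVHSJjGz5dwlD+Bf3l8gH9/gH9/gH9/gH9/aYB1RY9+3p/os7rtW2rapnzHjaPVgkzcyOD4zP/3y1SKKwYtgHlIpo9O42+PmE5Sfn8wZ341a4lkeoF/f3+AgH9/gH9/gH9/f4B/ZINvUo46jXw5YjZLqHE+lFpJUMGvnd6SiD4YMgIGLRMOfp8sNotJtKJpwmi/zr7dg6XOYXKfdnWEgH5/goF4foB+gHt8hH5xeoBxgH1ueVpRWCs6vrxem59pf30PQSgARRsJXBoqdtimgODfba/AOV6yv3CJvsVIlGpXgGWBgXqAf3iBi4iBf3JvgGtsimZVf1s8ajsjaT8mRaVFc7RkMggGrz8Hdb8/UV2Gb+DCjO3XY3GQapduHyNHw0df3tu5aFuXgW14f3NpfmZQhnJJZJRceiNOokcYl5Q4ZNzjns34r8LunKDlIjR22ujXh4C9VbWtdvSfTTldgX1UfHBTKR9CYLNM2s2CnC9pkVRAkFo9XcihfcvBdyiGiSOT1/TuzO//Sj7qflVYa4FPZoVAZHb/mK7N0ZLVyenad0urUUJxYZx6Zll9RzmCXLdbecpRemjNxqPlrNHkknLIwi+HWip7aNi9qvafZydDgGFjg2JCZpZPnF15KB+2x5Th2aXL1b6hljyZf6m2VFWxX1eQQVWfi7y0l8p/NnVsnUc7xGsUSGowQkWxhoHhrNDfwIZmc1N9jCdYtfPMRNL3WVnZDzkACUIPws2V5b/lv6LpkJLKVCybuH2zPmyRiZ9W0SMBRTseRDEd8rycNMctGUobSmYfdI4lvZY2VD+Es/bitOzmnSyUUmI51qXhDoszFGcAWncMcWMjyDstURw/mGcWOywUNyEPv+NsPy7RkOLod9/X87DzgW7hYZHDgXy4ncaoVkCblv9vLRo5hhVHnlMplIPu7c3+pJL2rXHeO26gdGs/dyR63J6hbJv/vLr3we7rOTO9xbRxf3VBXoQ+rmeiq2aqYptWecFoTrnW7dXIUhNhGx959NLjWlImjoQkilsjcFImk1c9iEiNNHLF0frXMgEkPO8nrFeMgVS0mHzIvLzdgNDiR5HWf2Lh7rbwvrd7RZtOexcZfkJNIXl4g/GsS0YUTVAMcmQRbocyi4xhR6BZJqNXSQAJcfdfQLFOXVktP2slQ40nzdIqXx8HMxkAFDMAEHUQ9Mm1cT2FkDttgLSsec65L3REUVigXqy1iLK2aqlyQY1TjJ5SMhIfNeBbd+KRfzRhlWVNf3pIhYUsrbIVKSXvytj99NP4ADEz5e93lBqHiLOXk6yfm49ucUdvmKPahYzOiJjHvprQlXm0TkuNYITmqfDYfDBvjU+NqZm3lZHBg83Yapi4R69sQ34t8ZM7XQ29THw5WEuzlLaed5Z2kERegm5+hpN+i3qIeoJ9cHyHsXmsnYW8PLCEiVdRhDelhrauaaCQnrd8jWV7gH9/gIB/f4B/Uotg8zIjeHqARZtVkn9LgVROgHt7gH9/"/>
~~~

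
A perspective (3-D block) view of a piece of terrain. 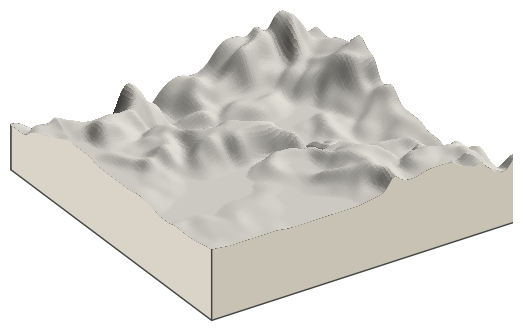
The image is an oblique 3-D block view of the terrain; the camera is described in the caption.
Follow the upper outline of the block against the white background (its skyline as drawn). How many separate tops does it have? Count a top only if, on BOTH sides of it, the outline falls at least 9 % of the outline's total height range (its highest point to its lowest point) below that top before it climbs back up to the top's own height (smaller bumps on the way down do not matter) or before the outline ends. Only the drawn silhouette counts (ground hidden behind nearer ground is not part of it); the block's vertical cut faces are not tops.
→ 2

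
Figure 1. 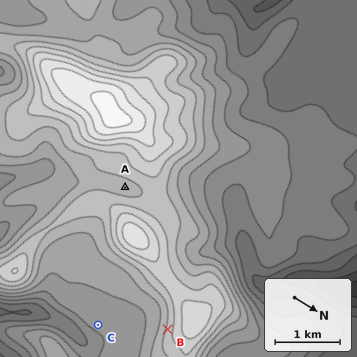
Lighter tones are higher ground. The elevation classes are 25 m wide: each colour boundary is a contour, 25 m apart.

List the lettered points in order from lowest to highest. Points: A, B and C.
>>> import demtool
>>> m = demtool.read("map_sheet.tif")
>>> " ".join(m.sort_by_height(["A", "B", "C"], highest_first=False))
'C A B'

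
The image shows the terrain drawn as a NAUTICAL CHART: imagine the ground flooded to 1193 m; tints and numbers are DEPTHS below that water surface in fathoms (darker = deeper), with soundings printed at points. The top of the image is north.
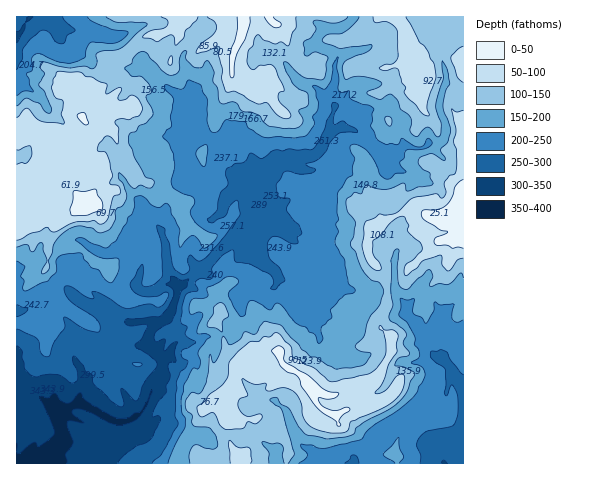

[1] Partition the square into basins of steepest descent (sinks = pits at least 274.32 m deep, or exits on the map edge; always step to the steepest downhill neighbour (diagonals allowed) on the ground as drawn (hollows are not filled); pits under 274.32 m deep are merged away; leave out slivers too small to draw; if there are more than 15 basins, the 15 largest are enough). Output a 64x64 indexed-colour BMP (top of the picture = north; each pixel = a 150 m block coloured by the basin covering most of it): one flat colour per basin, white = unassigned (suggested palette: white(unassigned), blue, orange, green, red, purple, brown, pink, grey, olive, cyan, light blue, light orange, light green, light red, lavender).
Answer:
<image width="64" height="64" href="data:image/bmp;base64,Qk12CAAAAAAAAHYAAAAoAAAAQAAAAEAAAAABAAQAAAAAAAAIAAATCwAAEwsAABAAAAAAAAAA////ALR3HwAOf/8ALKAsACgn1gC9Z5QAS1aMAMJ34wB/f38AIr28AM++FwDox64AeLv/AIrfmACWmP8A1bDFABEREREREREREREREREREREiIiIiIiIiIiIiIiIiIiIiERERERERERERERERERERESIiIiIiIiIiIiIiIiIiIiIRERERERERERERERERERESIiIiIiIiIiIiIiIiIiIiIhERERERERERERERERERESIiIiIiIiIiIiIiIiIiIiIiERERERERERERERERERERIiIiIiIiIiIiIiIiIiIiIiIREREREREREREREREREREiIiIiIiIiIiIiIiIiIiIiIhERERERERERERERERERERIiIiIiIiIiIiIiIiIiIiIiERERERERERERERERERERIiIiIiIiIiIiIiIiIiIiIiIRERERERERERERERERERIiIiIiIiIiIiIiIiIiIiIiIhEREREREREREREREREREiIiIiIiIiIiIiIiIiIiIiIiERERERERERERERERERERIiIiIiIiIRESIiIiIiIiIiIRERERERERERERERERERESIiIiIiIRERERIiIiIiIiIhERERERERERERERERERERIiIiIiIRERERERIiIiIiIiEREREREREREREREREREREiIiIiEREREREREiIiIiIiIRERERERERERERERERERERIiIiERERERERERIiIiIiIhERERERERERERERERERERESIiIREREREREREiIiIiIiERERERERERERERERERERERERERERERERERERIiIiIiIREREREREREREREREREREREREREREREREREREiIiIiIhEREREREREREREREREREREREREREREREREREiIiIiIiEREREREREREREREREREREREREREREREREREiIiIiIiIRERERERERERERERERERERERERERERERERESIiIiIiIhEREREREREREREREREREREREREREREREREREiIiIiIiERERERERERERERERERERERERERERERERERESIiIiIiIRERERERERERERERERERERERERERERERERERIiIiIiIhEREREREREREREREREREREREREREREREREREiIiIiIiERERERERERERERERERERERERERERERERERESIiIiIiIRERERERERERERERERERERERERERERERERERIiIiIiIhERERERERERERERERERERERERERERERERERIiIiIiIiERERERERERERERERERERERERERERERERERIiIiIiIiIREREREREREREREREREREREREREREREREREiIiIiIiIhEREREREREREREREREREREREREREREREREiIiIiIiIiERERERERERERERERERERERERERERERERESIiIiIiIiIRERERERERERERERERERERERERERERERERIiIiIiIiIhERERERERERERERERERERERERERERERERESIiIiIiIiEREREREREREREREREREREREREREREREREREiIiIiIiIREREREREREREREREREREREREREREREREREREiIiESIhEREREREREREREREREREREREREREREREREREREiEREiERERERERERERERERERERERERERERERERERERERERERIRERERERERERERERERERERERERERERERERERERERERERERERERERERERERERERERERERERERERERERERERERERERERERERERERERERERERERERERERERERERERERERERERERERERERERERERERERERERERERERERERERERERERERERERERERERERERERERERERERERERERERERERERERERERERERERERERERERERERERERERERERERERERERERERERERERERERERERERERERERERERERERERERERERERERERERERERERERERERERERERERERERERERERERERERERERERERERERERERERERERERERERERERERERERERERERERERERMzMRERERERERERERERERERERERERERERERERERERETMzMzERERERERERERERERERERERERERERERERERERMzMzMzEREREREREREREREREREREREREREREREREREREzMzMzMRERERERERERERERERERERERERERERERERERETMzMzMRERERERERERERERERERERERERERERERERERERMzMzMxEREREREREREREREREREREREREREREREREREREzMzMzMRERERERERERERERERERERERERERERERERERETMzMzMzMRERERERERERERERERERERERERERERERERERMzMzMzMzEREREREREREREREREREREREREREREREREREzMzMzMzMRERERERERERERERERERERERERERERERERETMzMzMzMzERERERERERERERERERERERERERERERERERMzMzMzMzMzEREREREREREREREREREREREREREREREREzMzMzMzMzMxERERERERERERERERERERERERERERERETMzMzMzMzMzMRERERERERERERERERERERERERERERERMzMzMzMzMzMzMxEREREREREREREREREREREREREREREzMzMzMzMzMzMzMzERERERERERERERERERERERERERETMzMzMzMzMzMzMzMRERERERERERERERERERERERERER"/>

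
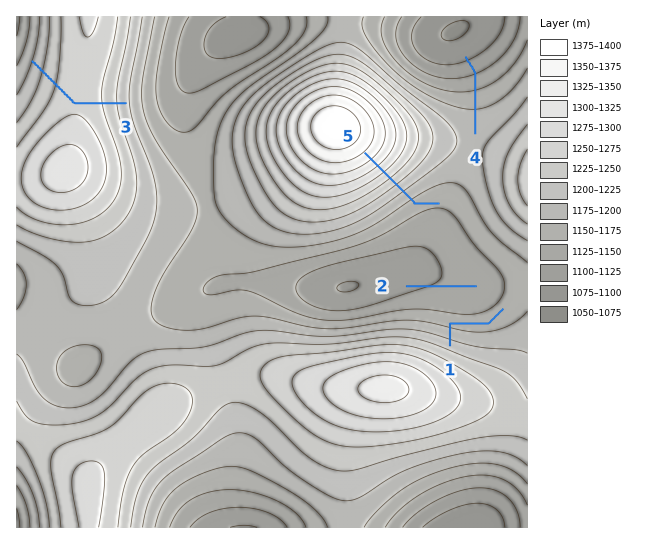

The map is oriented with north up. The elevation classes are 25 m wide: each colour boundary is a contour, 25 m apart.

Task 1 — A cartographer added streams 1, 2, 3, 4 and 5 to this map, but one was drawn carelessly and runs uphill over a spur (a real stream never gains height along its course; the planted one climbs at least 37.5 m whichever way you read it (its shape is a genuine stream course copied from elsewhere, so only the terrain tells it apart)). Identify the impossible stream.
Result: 3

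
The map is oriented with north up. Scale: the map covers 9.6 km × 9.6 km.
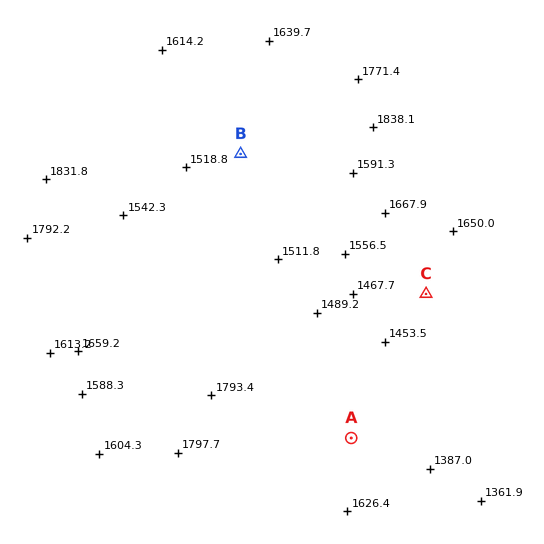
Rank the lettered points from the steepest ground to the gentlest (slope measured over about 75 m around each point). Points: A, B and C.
C A B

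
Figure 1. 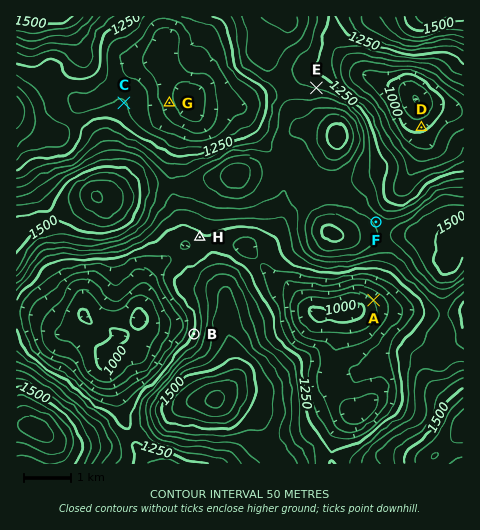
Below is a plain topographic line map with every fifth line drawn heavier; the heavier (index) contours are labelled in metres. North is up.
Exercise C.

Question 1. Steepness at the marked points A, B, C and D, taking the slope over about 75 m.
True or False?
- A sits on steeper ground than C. True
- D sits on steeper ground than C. True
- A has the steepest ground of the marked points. False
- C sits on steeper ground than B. False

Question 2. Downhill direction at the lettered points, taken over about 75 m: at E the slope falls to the N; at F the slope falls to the NE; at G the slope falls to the E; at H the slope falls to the SW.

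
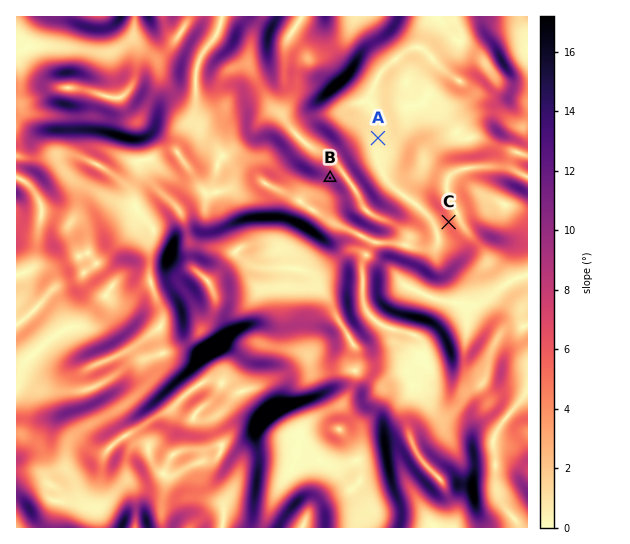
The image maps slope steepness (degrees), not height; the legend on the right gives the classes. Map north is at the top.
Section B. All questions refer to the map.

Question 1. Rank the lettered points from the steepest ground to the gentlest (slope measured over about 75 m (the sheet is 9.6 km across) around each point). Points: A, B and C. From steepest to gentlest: B C A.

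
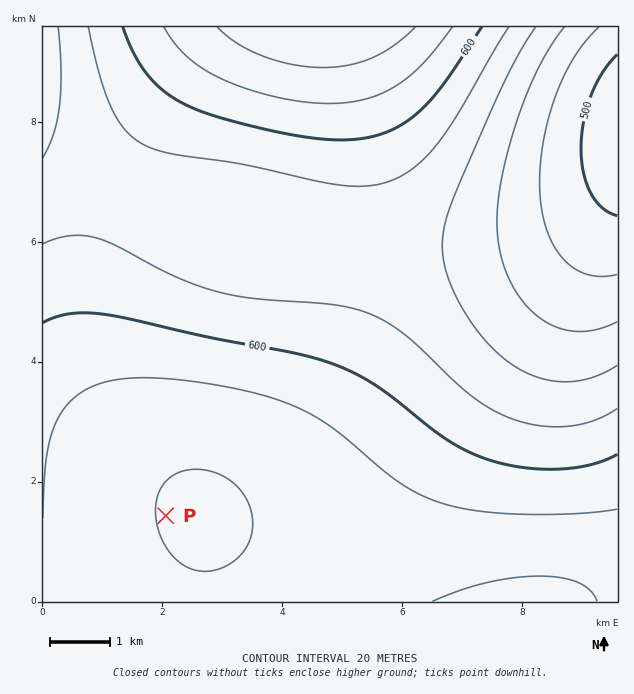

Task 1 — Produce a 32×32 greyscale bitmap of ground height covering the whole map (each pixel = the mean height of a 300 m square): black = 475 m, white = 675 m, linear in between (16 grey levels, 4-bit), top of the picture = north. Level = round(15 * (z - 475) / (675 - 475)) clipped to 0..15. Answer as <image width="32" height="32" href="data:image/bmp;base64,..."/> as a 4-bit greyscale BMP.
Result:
<image width="32" height="32" href="data:image/bmp;base64,Qk12AgAAAAAAAHYAAAAoAAAAIAAAACAAAAABAAQAAAAAAAACAAATCwAAEwsAABAAAAAAAAAAAAAAABEREQAiIiIAMzMzAERERABVVVUAZmZmAHd3dwCIiIgAmZmZAKqqqgC7u7sAzMzMAN3d3QDu7u4A////ALzMzMzMzMzMzMzMzM3d3cy7zMzMzMzMzMzMzMzMzMzMu8zMzMzMzMzMzMzMzMzMzLvMzMzMzMzMzMzMzMzMzMy7zMzMzMzMzMzLu7u7u7u7u8zMzMzMzMzMu7u7u7u7u7vMzMzMzMzMy7u7qqqqqqq7zMzMzMzMzLu7qqqpmZmau8zMzMzMzMu7uqqpmZmZmbu8zMzMzMu7u6qpmZiIiIi7u8zMzMu7u6qqmZiIh3eIu7u7u7u7u7qqqZmIh3d3d6u7u7u7uqqqqZmYiHd2ZmeqqqqqqqqqmZmZiId2ZmZmqqqqqqmZmZmZiIh3ZmVVVZqqqZmZmZiIiIiHd2ZVVVWZmZmZiIiIiIiId3ZlVUREmZmYiIiIiIiHd3dmZVRERIiIiIiHd3d3d3d3ZlVUQzOIiIiHd3d3d3d3d2ZVRDMziIiHd3d3d3d3d3dmVUQzIniId3d3d3d3d3d3ZlVEMyJ3d3d3d3d3eIiId3ZVQzIid3d3d3d3iIiIiId2ZUMyIXd3iIiIiIiJmZiId2VEMiFnd4iIiJmZmZmZmIdlRDIhZ3iIiZmZqqqqqpmHZlQyIWd4iZmaqqu7u6qpmHZUMiFneImaqru7u7u7qph2VEMhZ3iZqru8zMzMy7qph2VDImeImqu8zN3d3czLqYdlRDJniZq7zM3d3t3dzLqYdlQz"/>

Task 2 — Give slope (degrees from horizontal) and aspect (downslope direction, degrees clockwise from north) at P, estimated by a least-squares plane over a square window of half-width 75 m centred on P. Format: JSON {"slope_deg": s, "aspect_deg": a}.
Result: {"slope_deg": 0, "aspect_deg": 263}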